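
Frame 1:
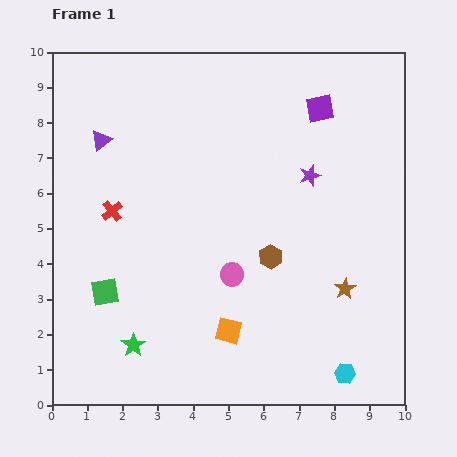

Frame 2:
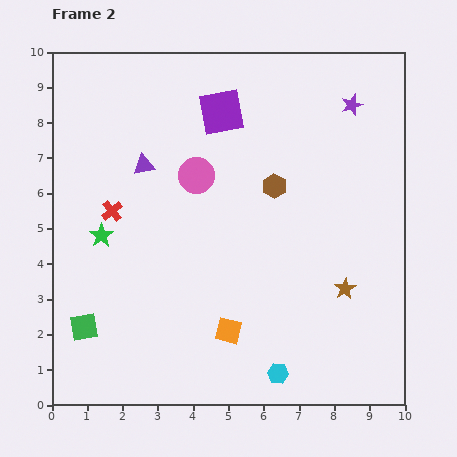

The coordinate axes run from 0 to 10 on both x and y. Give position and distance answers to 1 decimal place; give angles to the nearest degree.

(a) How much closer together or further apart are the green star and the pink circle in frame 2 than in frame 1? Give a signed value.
-0.2

Distance in frame 1: 3.4. Distance in frame 2: 3.2.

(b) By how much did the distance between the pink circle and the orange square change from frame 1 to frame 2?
+2.9

Distance in frame 1: 1.6. Distance in frame 2: 4.5.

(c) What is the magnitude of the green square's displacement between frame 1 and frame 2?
1.2

The green square moved from (1.5, 3.2) to (0.9, 2.2), a distance of √(0.6² + 1.0²) ≈ 1.2.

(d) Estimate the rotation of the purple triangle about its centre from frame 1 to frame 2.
28° clockwise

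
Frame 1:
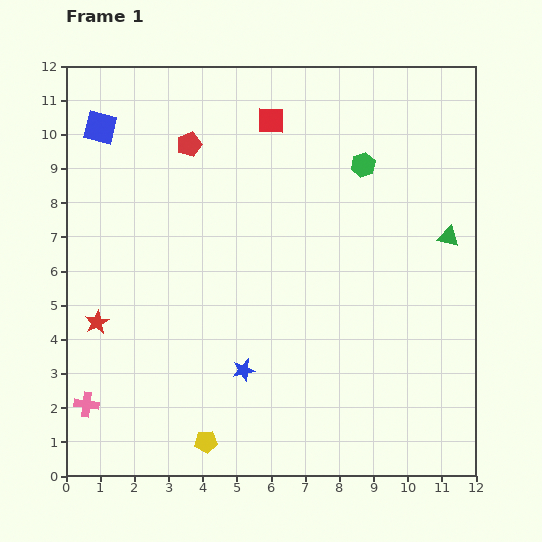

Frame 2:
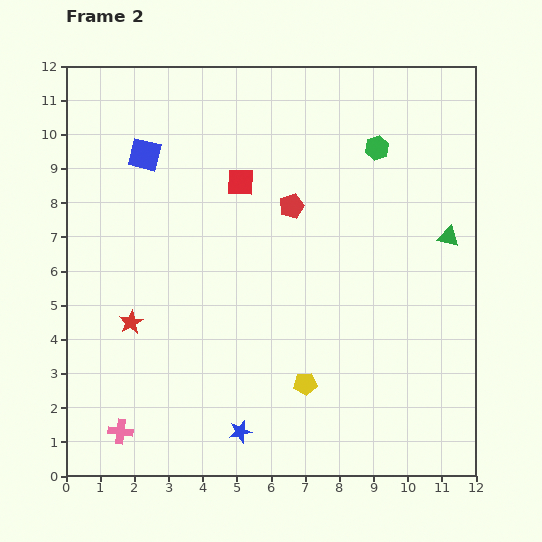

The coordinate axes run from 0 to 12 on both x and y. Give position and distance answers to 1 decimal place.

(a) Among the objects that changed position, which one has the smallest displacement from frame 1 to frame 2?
the green hexagon

(moved 0.6)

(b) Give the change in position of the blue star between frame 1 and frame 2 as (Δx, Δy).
(-0.1, -1.8)

The blue star was at (5.2, 3.1) in frame 1 and (5.1, 1.3) in frame 2.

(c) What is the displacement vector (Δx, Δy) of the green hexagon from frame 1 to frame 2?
(0.4, 0.5)

The green hexagon was at (8.7, 9.1) in frame 1 and (9.1, 9.6) in frame 2.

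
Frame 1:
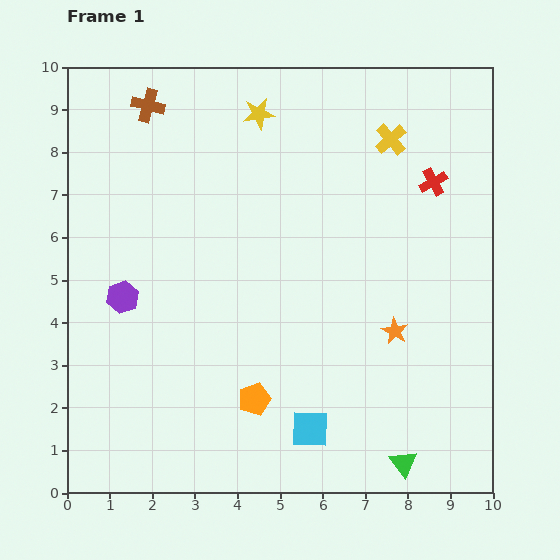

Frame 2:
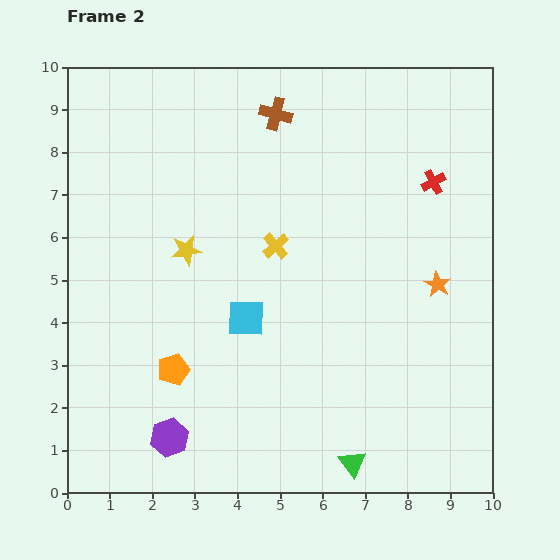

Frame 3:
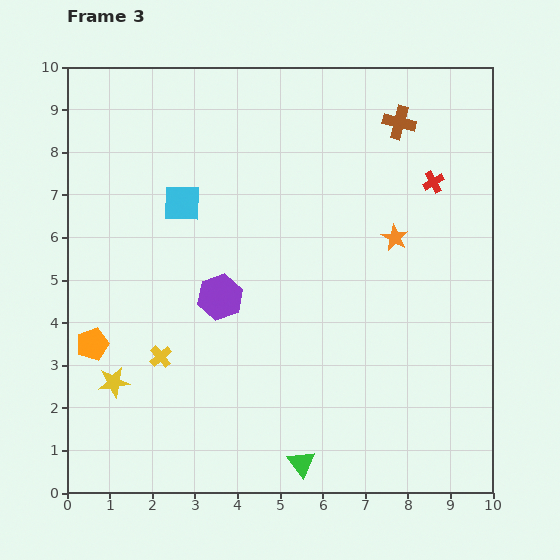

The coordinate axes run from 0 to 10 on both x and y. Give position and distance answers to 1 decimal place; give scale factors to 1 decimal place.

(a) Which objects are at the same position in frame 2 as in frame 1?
the red cross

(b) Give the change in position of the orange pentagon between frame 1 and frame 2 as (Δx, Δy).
(-1.9, 0.7)

The orange pentagon was at (4.4, 2.2) in frame 1 and (2.5, 2.9) in frame 2.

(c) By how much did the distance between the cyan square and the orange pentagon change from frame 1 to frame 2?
+0.6

Distance in frame 1: 1.5. Distance in frame 2: 2.1.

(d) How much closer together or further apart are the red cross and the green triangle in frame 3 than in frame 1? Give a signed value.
+0.7

Distance in frame 1: 6.6. Distance in frame 3: 7.3.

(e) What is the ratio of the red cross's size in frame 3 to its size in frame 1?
0.8×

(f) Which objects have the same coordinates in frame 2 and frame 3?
the red cross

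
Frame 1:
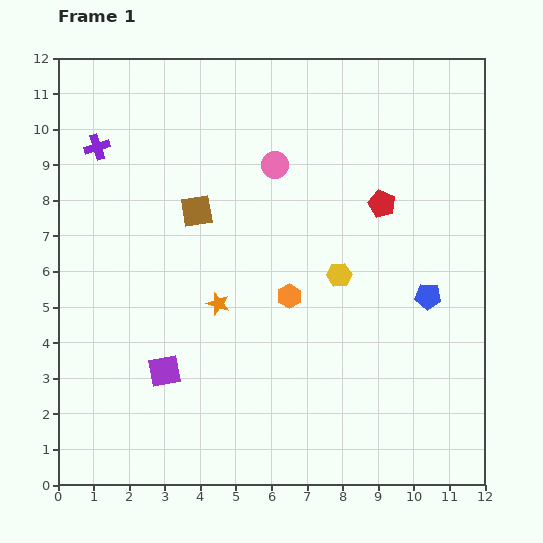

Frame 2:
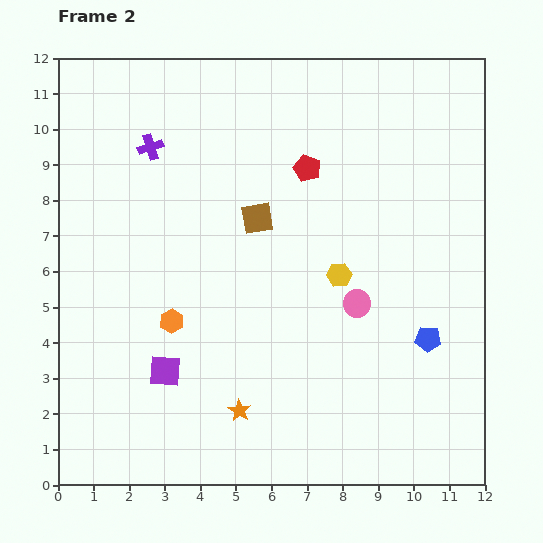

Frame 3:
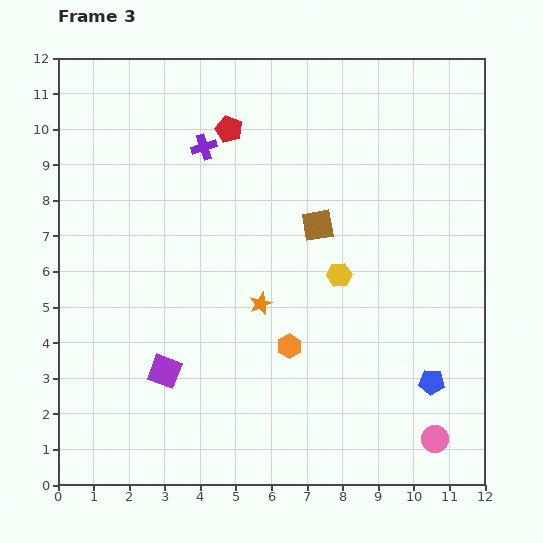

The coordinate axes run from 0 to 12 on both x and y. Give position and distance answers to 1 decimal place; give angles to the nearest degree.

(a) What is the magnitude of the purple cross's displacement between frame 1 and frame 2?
1.5

The purple cross moved from (1.1, 9.5) to (2.6, 9.5), a distance of √(1.5² + 0.0²) ≈ 1.5.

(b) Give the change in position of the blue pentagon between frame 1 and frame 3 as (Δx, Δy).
(0.1, -2.4)

The blue pentagon was at (10.4, 5.3) in frame 1 and (10.5, 2.9) in frame 3.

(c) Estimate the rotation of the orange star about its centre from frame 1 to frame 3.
30° clockwise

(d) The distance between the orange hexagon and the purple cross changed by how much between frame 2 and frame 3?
+1.2

Distance in frame 2: 4.9. Distance in frame 3: 6.1.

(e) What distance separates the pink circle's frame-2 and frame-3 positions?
4.4

The pink circle moved from (8.4, 5.1) to (10.6, 1.3), a distance of √(2.2² + 3.8²) ≈ 4.4.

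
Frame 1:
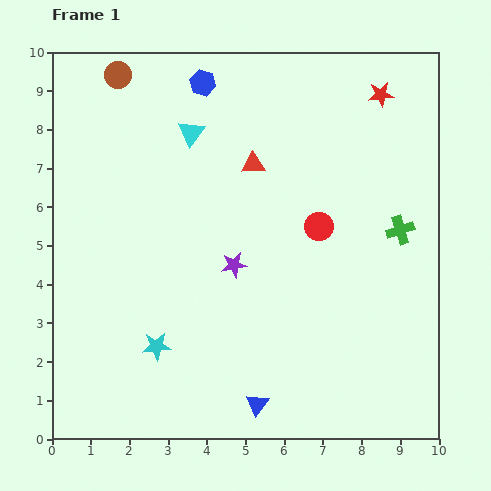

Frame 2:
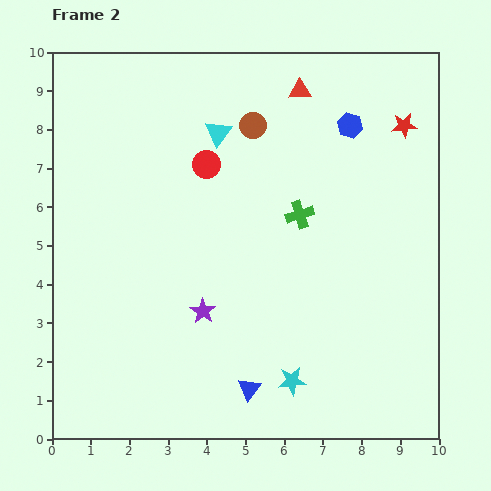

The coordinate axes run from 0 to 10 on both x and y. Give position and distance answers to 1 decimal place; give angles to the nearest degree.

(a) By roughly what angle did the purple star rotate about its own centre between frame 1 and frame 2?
30° counter-clockwise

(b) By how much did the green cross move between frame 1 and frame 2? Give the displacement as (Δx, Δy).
(-2.6, 0.4)

The green cross was at (9.0, 5.4) in frame 1 and (6.4, 5.8) in frame 2.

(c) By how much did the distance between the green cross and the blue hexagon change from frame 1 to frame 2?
-3.8

Distance in frame 1: 6.4. Distance in frame 2: 2.6.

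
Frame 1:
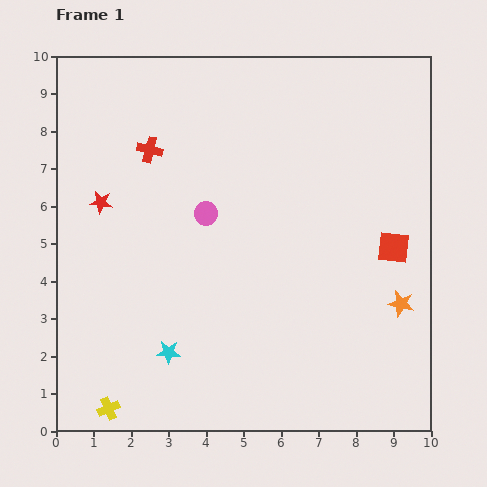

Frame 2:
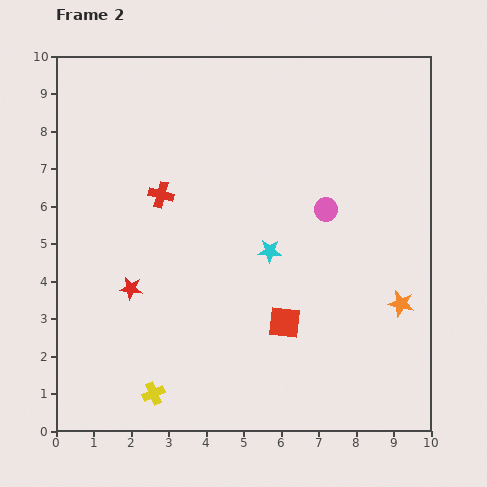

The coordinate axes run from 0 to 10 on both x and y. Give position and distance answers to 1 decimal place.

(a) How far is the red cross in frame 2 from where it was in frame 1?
1.2

The red cross moved from (2.5, 7.5) to (2.8, 6.3), a distance of √(0.3² + 1.2²) ≈ 1.2.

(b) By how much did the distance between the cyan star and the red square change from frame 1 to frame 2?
-4.7

Distance in frame 1: 6.6. Distance in frame 2: 1.9.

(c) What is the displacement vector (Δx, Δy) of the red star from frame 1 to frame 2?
(0.8, -2.3)

The red star was at (1.2, 6.1) in frame 1 and (2.0, 3.8) in frame 2.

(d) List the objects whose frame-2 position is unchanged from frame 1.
the orange star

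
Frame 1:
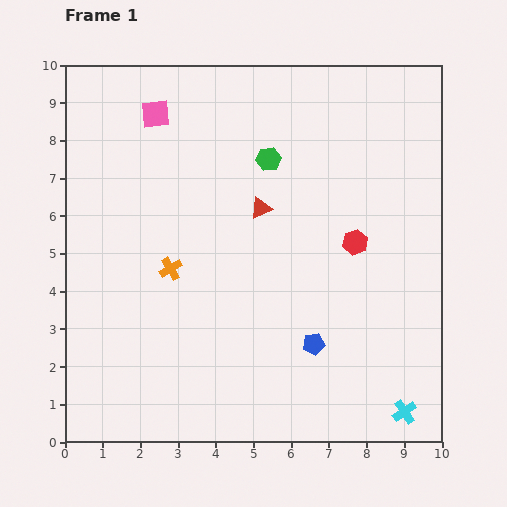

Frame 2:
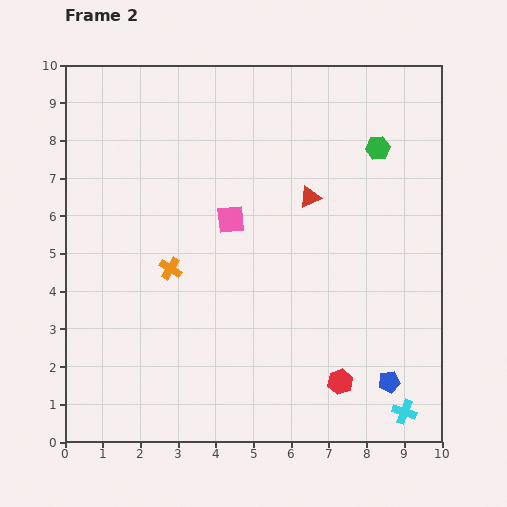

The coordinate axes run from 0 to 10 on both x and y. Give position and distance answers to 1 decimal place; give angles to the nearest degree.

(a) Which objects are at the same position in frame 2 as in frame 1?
the orange cross, the cyan cross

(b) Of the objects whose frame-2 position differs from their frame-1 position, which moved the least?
the red triangle

(moved 1.3)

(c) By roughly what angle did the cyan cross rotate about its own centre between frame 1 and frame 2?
36° counter-clockwise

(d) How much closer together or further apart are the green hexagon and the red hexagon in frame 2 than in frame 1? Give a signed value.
+3.1

Distance in frame 1: 3.2. Distance in frame 2: 6.3.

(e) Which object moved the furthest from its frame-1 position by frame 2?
the red hexagon

(moved 3.7; next 3.4)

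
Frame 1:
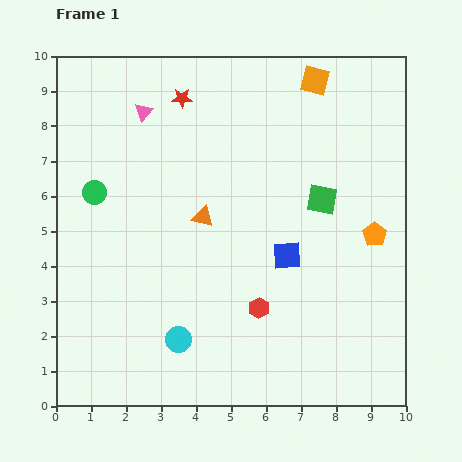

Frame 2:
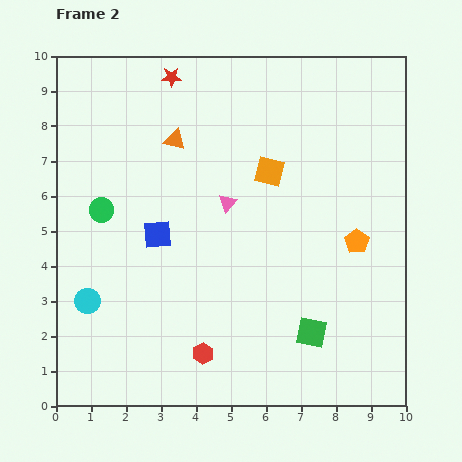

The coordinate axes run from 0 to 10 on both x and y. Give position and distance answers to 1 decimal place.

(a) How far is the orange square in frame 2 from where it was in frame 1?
2.9

The orange square moved from (7.4, 9.3) to (6.1, 6.7), a distance of √(1.3² + 2.6²) ≈ 2.9.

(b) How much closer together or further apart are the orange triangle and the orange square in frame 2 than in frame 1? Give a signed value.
-2.2

Distance in frame 1: 5.0. Distance in frame 2: 2.8.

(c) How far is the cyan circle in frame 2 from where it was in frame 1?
2.8

The cyan circle moved from (3.5, 1.9) to (0.9, 3.0), a distance of √(2.6² + 1.1²) ≈ 2.8.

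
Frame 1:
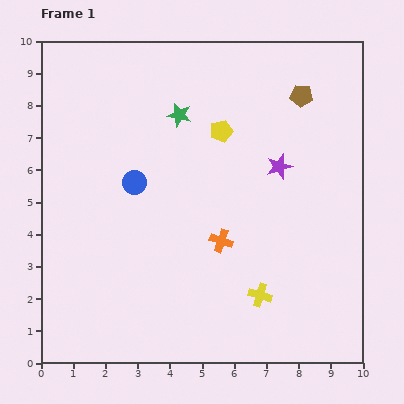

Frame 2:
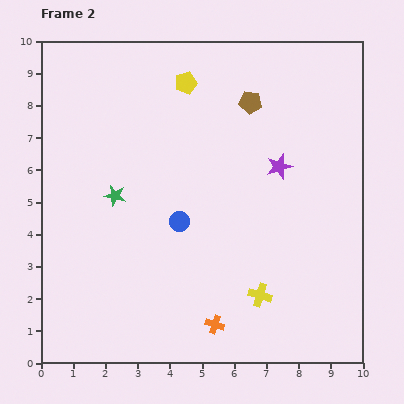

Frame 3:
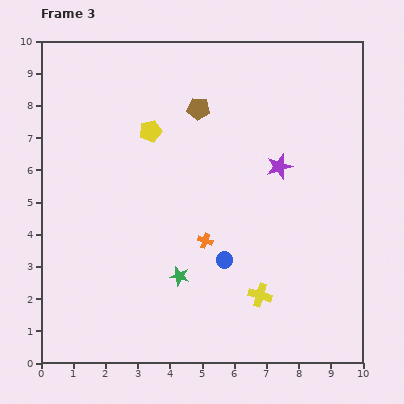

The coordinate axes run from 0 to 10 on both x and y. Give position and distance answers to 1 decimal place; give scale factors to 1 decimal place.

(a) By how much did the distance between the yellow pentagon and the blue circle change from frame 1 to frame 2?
+1.2

Distance in frame 1: 3.1. Distance in frame 2: 4.3.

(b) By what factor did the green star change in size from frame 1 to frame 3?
0.8×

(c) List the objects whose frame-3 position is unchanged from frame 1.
the yellow cross, the purple star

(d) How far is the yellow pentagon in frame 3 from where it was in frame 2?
1.9

The yellow pentagon moved from (4.5, 8.7) to (3.4, 7.2), a distance of √(1.1² + 1.5²) ≈ 1.9.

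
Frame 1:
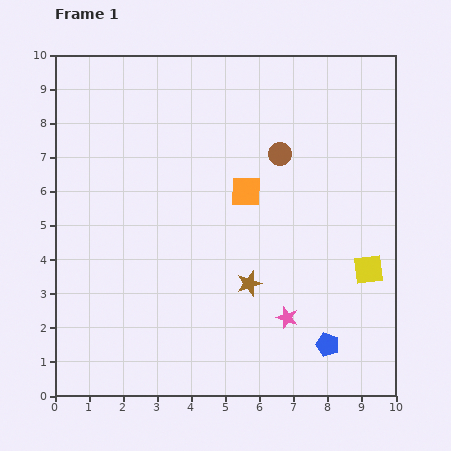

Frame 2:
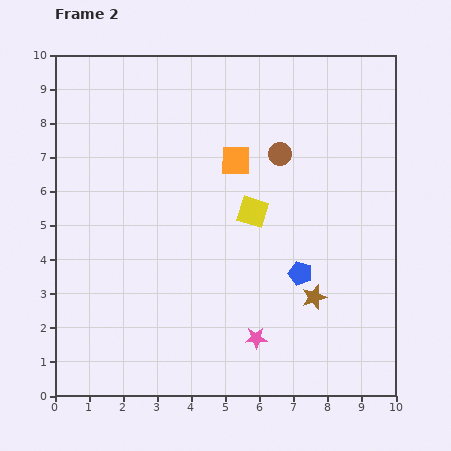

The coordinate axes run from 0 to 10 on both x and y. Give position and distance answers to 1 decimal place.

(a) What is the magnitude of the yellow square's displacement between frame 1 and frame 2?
3.8

The yellow square moved from (9.2, 3.7) to (5.8, 5.4), a distance of √(3.4² + 1.7²) ≈ 3.8.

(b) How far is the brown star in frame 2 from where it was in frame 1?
1.9

The brown star moved from (5.7, 3.3) to (7.6, 2.9), a distance of √(1.9² + 0.4²) ≈ 1.9.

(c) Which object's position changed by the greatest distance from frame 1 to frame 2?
the yellow square

(moved 3.8; next 2.2)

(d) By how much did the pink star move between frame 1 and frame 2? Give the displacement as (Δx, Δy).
(-0.9, -0.6)

The pink star was at (6.8, 2.3) in frame 1 and (5.9, 1.7) in frame 2.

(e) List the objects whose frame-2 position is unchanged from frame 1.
the brown circle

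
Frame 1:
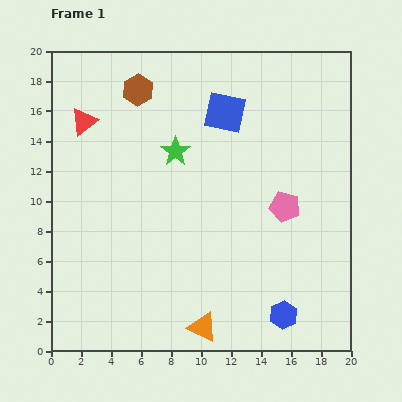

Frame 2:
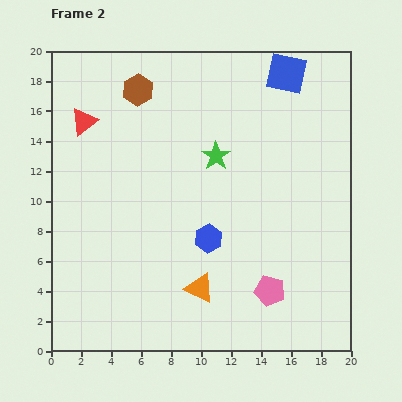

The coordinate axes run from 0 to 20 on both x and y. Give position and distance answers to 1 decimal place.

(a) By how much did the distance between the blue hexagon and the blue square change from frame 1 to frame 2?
-1.9

Distance in frame 1: 14.1. Distance in frame 2: 12.2.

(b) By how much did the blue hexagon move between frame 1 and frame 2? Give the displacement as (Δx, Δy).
(-5.0, 5.1)

The blue hexagon was at (15.5, 2.4) in frame 1 and (10.5, 7.5) in frame 2.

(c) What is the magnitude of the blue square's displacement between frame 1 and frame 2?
4.9

The blue square moved from (11.6, 15.9) to (15.7, 18.5), a distance of √(4.1² + 2.6²) ≈ 4.9.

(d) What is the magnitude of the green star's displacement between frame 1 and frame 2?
2.7

The green star moved from (8.3, 13.3) to (11.0, 13.0), a distance of √(2.7² + 0.3²) ≈ 2.7.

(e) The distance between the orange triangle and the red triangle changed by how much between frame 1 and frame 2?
-2.3

Distance in frame 1: 15.8. Distance in frame 2: 13.5.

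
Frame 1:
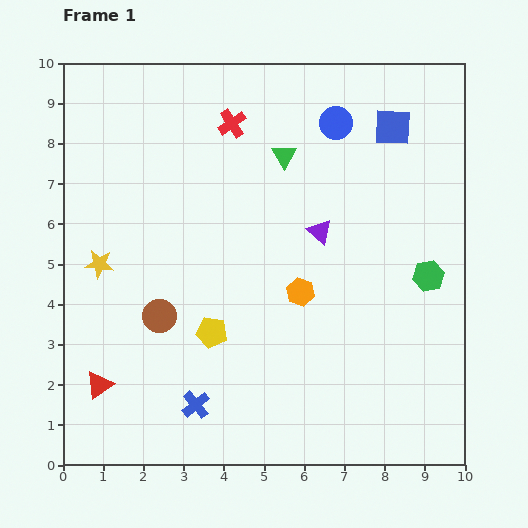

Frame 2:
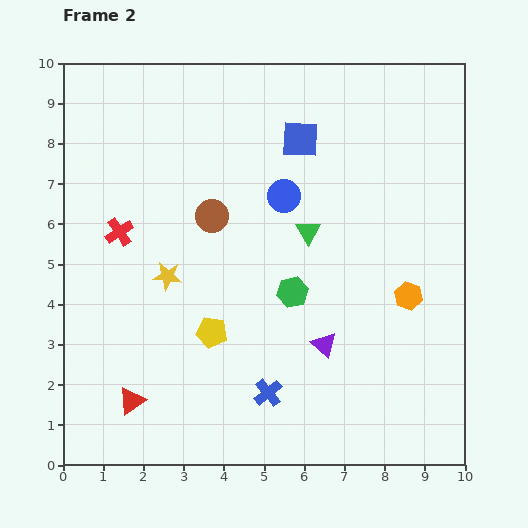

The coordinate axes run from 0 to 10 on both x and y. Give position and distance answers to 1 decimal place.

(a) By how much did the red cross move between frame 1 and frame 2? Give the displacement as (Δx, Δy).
(-2.8, -2.7)

The red cross was at (4.2, 8.5) in frame 1 and (1.4, 5.8) in frame 2.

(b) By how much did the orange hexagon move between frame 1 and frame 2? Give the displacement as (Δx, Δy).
(2.7, -0.1)

The orange hexagon was at (5.9, 4.3) in frame 1 and (8.6, 4.2) in frame 2.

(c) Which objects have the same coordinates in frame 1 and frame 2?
the yellow pentagon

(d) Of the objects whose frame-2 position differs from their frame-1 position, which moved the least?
the red triangle

(moved 0.9)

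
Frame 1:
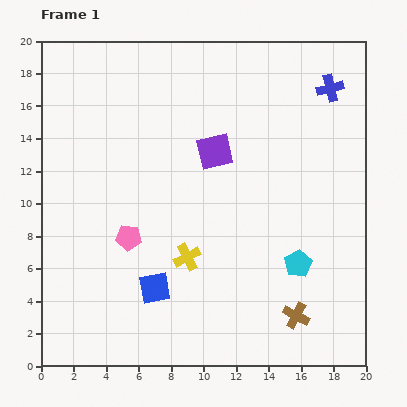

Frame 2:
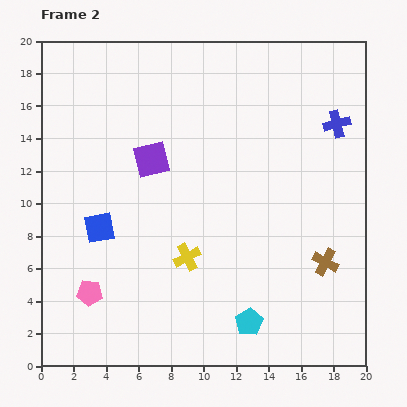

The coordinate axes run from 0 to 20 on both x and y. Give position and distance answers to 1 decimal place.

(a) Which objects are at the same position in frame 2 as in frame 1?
the yellow cross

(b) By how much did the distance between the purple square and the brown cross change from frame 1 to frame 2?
+1.1

Distance in frame 1: 11.3. Distance in frame 2: 12.4.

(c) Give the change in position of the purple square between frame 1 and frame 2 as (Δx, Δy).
(-3.9, -0.5)

The purple square was at (10.7, 13.2) in frame 1 and (6.8, 12.7) in frame 2.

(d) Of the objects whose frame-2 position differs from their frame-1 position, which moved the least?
the blue cross

(moved 2.2)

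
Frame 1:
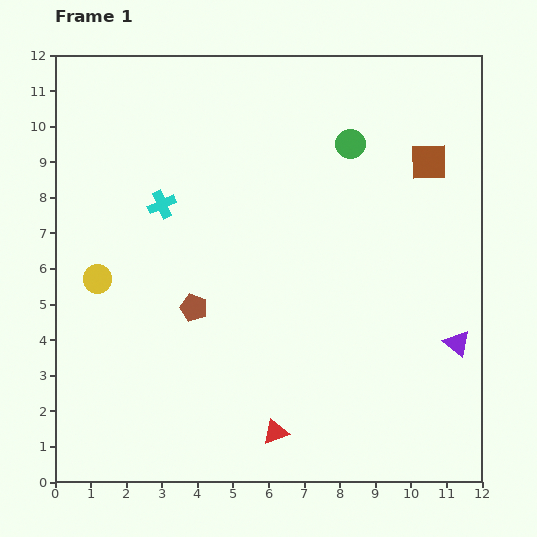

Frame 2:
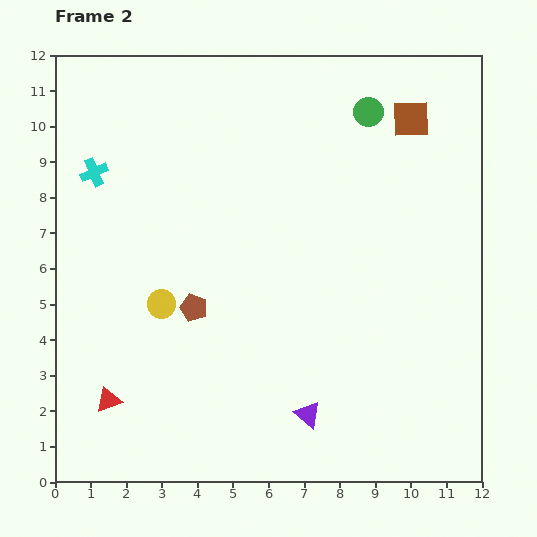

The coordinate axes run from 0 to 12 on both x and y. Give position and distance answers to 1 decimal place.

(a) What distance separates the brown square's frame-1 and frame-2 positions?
1.3

The brown square moved from (10.5, 9.0) to (10.0, 10.2), a distance of √(0.5² + 1.2²) ≈ 1.3.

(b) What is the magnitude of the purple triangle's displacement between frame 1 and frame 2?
4.7

The purple triangle moved from (11.3, 3.9) to (7.1, 1.9), a distance of √(4.2² + 2.0²) ≈ 4.7.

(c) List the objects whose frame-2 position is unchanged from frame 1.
the brown pentagon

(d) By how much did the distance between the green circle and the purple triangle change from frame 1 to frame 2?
+2.3

Distance in frame 1: 6.4. Distance in frame 2: 8.7.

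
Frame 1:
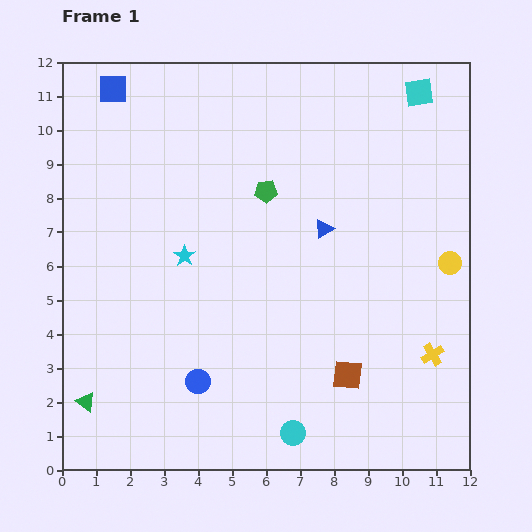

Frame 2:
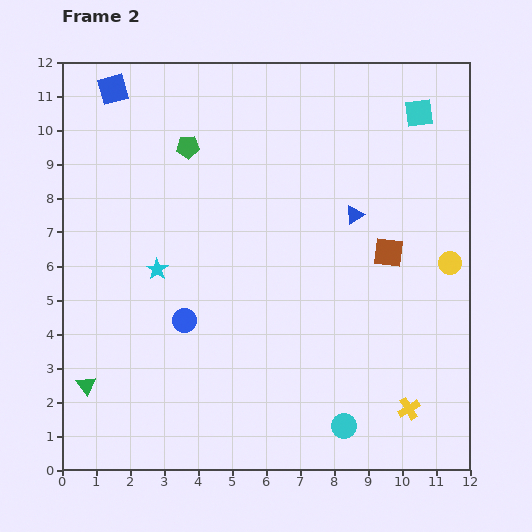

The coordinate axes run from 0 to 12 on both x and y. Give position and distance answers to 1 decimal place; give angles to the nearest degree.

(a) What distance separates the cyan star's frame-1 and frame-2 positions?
0.9

The cyan star moved from (3.6, 6.3) to (2.8, 5.9), a distance of √(0.8² + 0.4²) ≈ 0.9.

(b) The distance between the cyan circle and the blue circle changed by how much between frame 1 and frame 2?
+2.4

Distance in frame 1: 3.2. Distance in frame 2: 5.6.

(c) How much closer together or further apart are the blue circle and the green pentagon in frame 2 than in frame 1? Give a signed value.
-0.8

Distance in frame 1: 5.9. Distance in frame 2: 5.1.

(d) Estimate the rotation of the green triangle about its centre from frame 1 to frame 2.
15° clockwise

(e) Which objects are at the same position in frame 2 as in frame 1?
the yellow circle, the blue square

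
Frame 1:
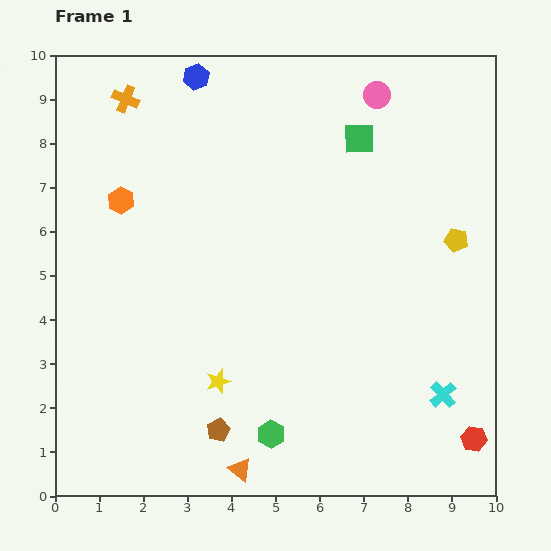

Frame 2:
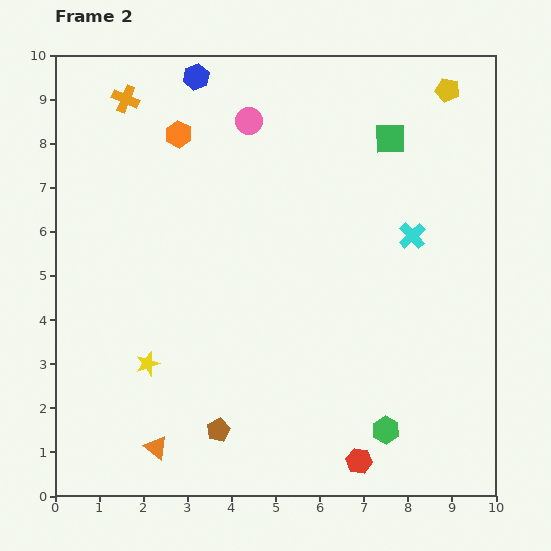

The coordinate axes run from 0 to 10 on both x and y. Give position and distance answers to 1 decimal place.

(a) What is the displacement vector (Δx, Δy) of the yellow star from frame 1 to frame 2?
(-1.6, 0.4)

The yellow star was at (3.7, 2.6) in frame 1 and (2.1, 3.0) in frame 2.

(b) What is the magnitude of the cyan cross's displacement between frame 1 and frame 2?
3.7

The cyan cross moved from (8.8, 2.3) to (8.1, 5.9), a distance of √(0.7² + 3.6²) ≈ 3.7.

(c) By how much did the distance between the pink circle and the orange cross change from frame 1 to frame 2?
-2.9

Distance in frame 1: 5.7. Distance in frame 2: 2.8.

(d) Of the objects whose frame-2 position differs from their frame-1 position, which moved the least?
the green square

(moved 0.7)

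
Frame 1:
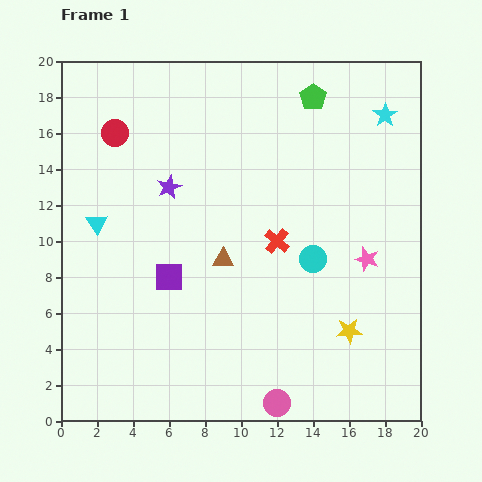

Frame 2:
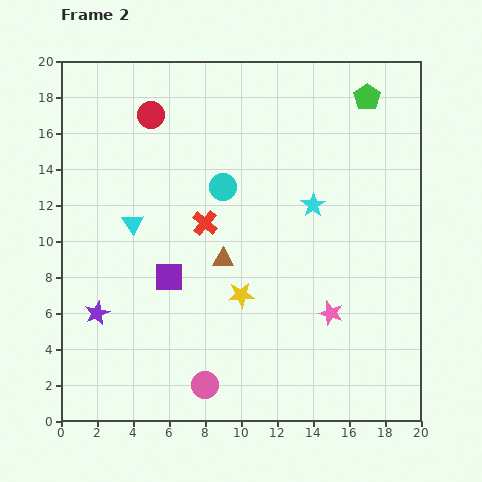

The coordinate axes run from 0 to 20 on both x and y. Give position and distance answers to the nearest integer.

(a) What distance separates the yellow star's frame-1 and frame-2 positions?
6

The yellow star moved from (16, 5) to (10, 7), a distance of √(6² + 2²) ≈ 6.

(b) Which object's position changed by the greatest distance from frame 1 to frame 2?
the purple star

(moved 8; next 6)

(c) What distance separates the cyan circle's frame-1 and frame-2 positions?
6

The cyan circle moved from (14, 9) to (9, 13), a distance of √(5² + 4²) ≈ 6.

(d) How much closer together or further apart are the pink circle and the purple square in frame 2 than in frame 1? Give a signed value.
-3

Distance in frame 1: 9. Distance in frame 2: 6.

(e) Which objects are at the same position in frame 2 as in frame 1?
the purple square, the brown triangle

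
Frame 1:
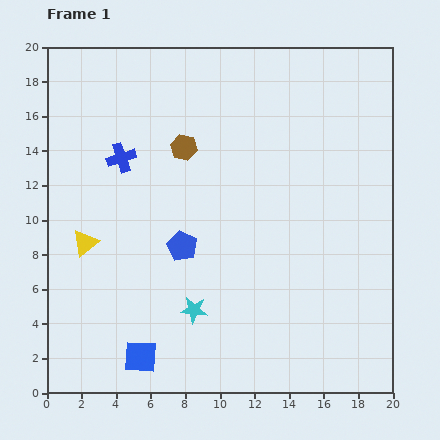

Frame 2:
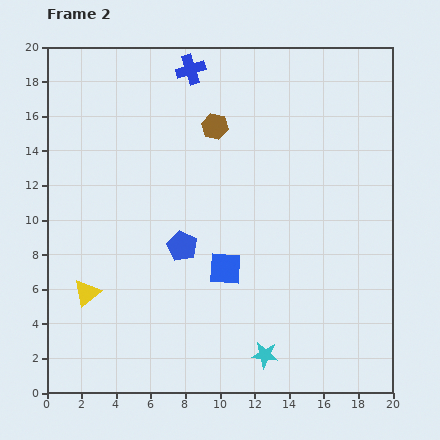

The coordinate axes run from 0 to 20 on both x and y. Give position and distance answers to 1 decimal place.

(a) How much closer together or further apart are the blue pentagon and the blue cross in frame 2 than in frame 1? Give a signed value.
+4.0

Distance in frame 1: 6.2. Distance in frame 2: 10.2.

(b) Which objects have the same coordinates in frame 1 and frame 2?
the blue pentagon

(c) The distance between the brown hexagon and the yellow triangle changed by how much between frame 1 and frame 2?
+4.2

Distance in frame 1: 7.9. Distance in frame 2: 12.1.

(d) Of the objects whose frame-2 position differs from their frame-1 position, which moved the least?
the brown hexagon

(moved 2.2)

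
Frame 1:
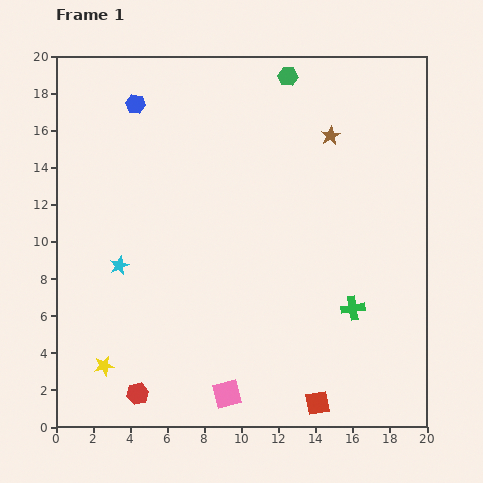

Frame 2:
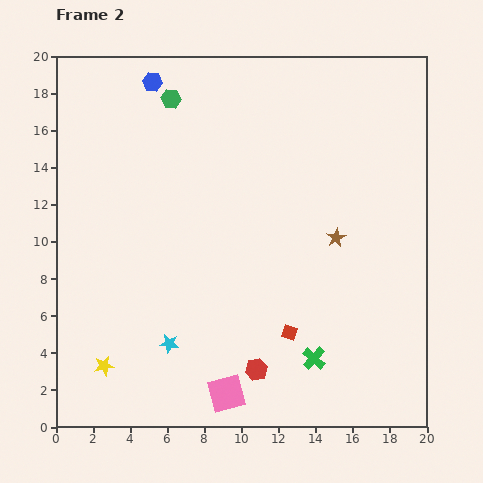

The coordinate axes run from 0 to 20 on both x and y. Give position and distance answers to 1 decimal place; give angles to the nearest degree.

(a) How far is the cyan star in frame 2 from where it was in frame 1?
5.0

The cyan star moved from (3.4, 8.7) to (6.1, 4.5), a distance of √(2.7² + 4.2²) ≈ 5.0.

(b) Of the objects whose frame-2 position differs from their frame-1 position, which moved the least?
the blue hexagon

(moved 1.5)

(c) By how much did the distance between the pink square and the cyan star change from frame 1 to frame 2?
-4.9

Distance in frame 1: 9.0. Distance in frame 2: 4.1.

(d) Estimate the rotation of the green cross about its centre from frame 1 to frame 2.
39° counter-clockwise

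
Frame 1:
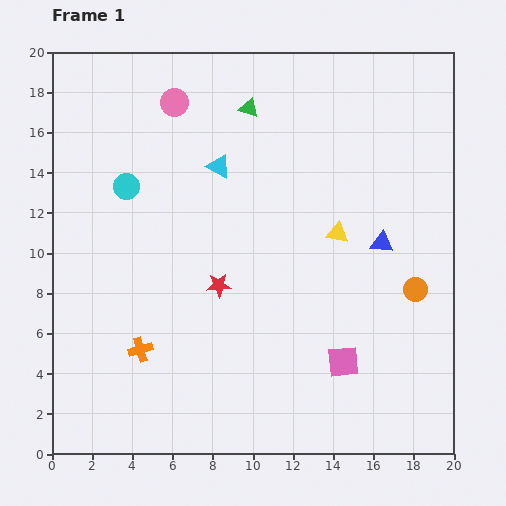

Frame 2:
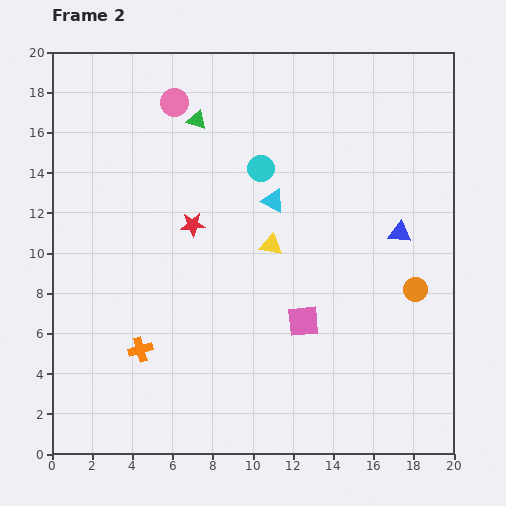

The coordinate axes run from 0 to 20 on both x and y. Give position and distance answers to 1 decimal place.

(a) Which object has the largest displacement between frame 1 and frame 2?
the cyan circle

(moved 6.8; next 3.4)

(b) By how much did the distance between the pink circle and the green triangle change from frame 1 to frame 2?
-2.3

Distance in frame 1: 3.7. Distance in frame 2: 1.4.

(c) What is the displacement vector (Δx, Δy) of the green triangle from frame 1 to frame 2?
(-2.6, -0.6)

The green triangle was at (9.8, 17.2) in frame 1 and (7.2, 16.6) in frame 2.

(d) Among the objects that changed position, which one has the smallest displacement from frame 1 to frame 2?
the blue triangle

(moved 1.0)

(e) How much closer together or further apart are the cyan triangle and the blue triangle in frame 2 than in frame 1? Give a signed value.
-2.4

Distance in frame 1: 8.9. Distance in frame 2: 6.5.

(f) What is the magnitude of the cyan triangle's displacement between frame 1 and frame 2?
3.2

The cyan triangle moved from (8.3, 14.3) to (11.0, 12.6), a distance of √(2.7² + 1.7²) ≈ 3.2.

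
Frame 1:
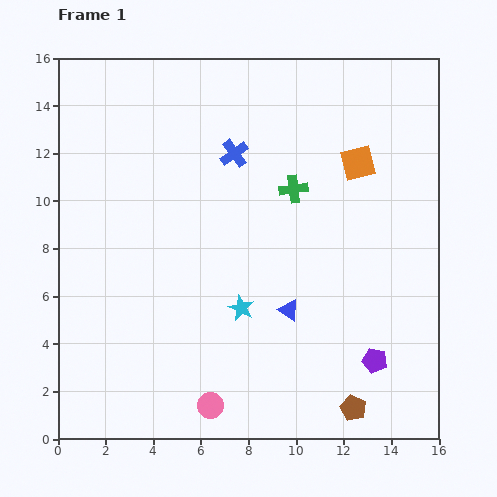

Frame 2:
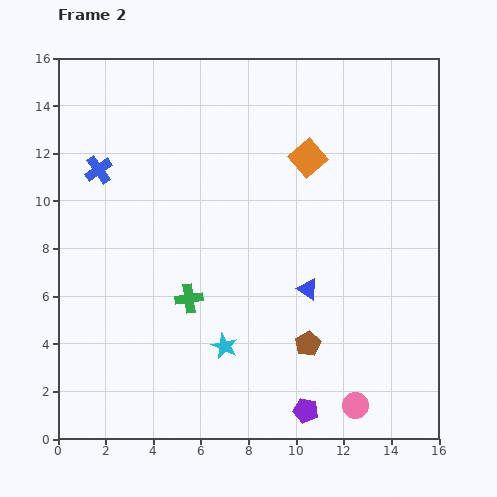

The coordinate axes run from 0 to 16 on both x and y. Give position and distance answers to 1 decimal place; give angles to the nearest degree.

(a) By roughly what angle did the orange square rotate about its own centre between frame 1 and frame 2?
27° counter-clockwise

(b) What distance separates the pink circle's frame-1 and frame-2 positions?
6.1

The pink circle moved from (6.4, 1.4) to (12.5, 1.4), a distance of √(6.1² + 0.0²) ≈ 6.1.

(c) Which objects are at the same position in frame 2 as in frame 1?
none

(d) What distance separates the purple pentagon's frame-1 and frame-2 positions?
3.6

The purple pentagon moved from (13.3, 3.3) to (10.4, 1.2), a distance of √(2.9² + 2.1²) ≈ 3.6.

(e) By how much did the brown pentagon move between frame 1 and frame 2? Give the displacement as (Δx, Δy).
(-1.9, 2.7)

The brown pentagon was at (12.4, 1.3) in frame 1 and (10.5, 4.0) in frame 2.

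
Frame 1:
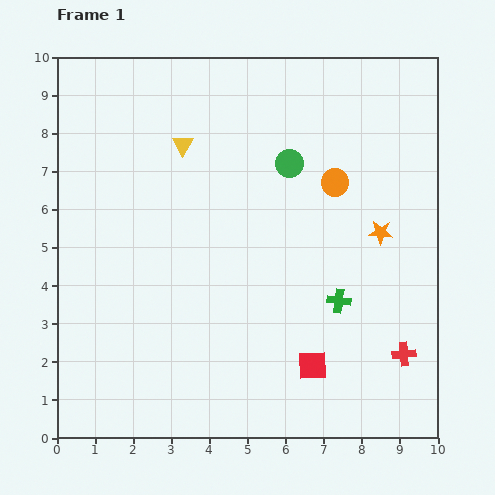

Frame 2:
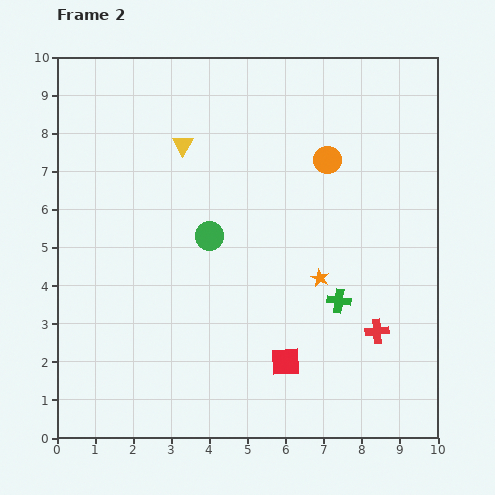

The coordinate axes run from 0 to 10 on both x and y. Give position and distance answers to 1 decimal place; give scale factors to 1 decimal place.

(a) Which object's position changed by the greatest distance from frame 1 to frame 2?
the green circle

(moved 2.8; next 2.0)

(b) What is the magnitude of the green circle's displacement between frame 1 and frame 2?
2.8

The green circle moved from (6.1, 7.2) to (4.0, 5.3), a distance of √(2.1² + 1.9²) ≈ 2.8.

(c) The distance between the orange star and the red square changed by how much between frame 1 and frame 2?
-1.5

Distance in frame 1: 3.9. Distance in frame 2: 2.4.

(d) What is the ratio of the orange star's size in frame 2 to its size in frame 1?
0.8×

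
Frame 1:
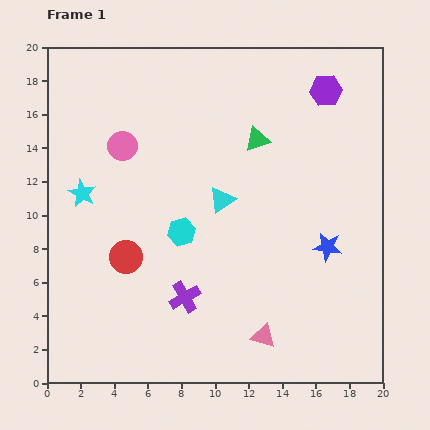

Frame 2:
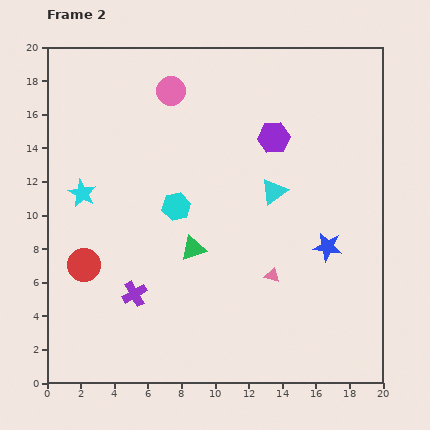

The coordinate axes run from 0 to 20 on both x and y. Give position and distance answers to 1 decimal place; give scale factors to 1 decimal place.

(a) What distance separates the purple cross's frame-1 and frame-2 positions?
3.0

The purple cross moved from (8.2, 5.1) to (5.2, 5.3), a distance of √(3.0² + 0.2²) ≈ 3.0.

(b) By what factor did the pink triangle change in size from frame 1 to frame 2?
0.6×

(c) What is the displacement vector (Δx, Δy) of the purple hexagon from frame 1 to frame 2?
(-3.1, -2.8)

The purple hexagon was at (16.6, 17.4) in frame 1 and (13.5, 14.6) in frame 2.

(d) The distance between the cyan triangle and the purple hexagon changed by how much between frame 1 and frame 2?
-5.8

Distance in frame 1: 9.0. Distance in frame 2: 3.2.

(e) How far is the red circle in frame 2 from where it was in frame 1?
2.5

The red circle moved from (4.7, 7.5) to (2.2, 7.0), a distance of √(2.5² + 0.5²) ≈ 2.5.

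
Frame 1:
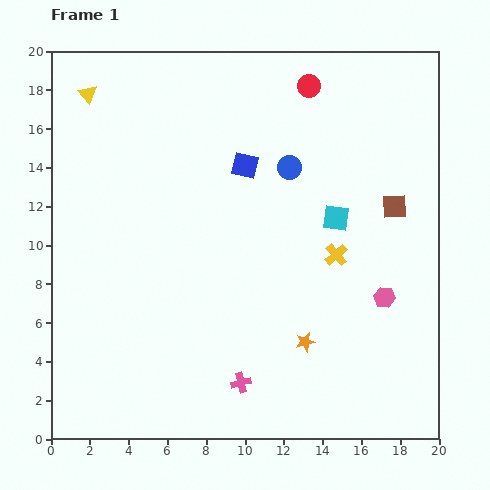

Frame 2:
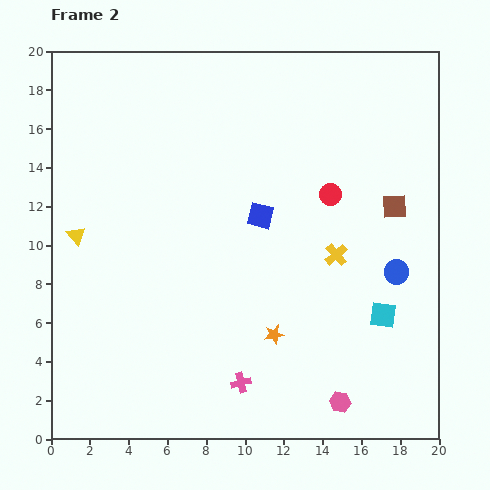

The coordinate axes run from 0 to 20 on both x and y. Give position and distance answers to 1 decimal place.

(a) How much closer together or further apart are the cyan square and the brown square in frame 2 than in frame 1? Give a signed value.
+2.5

Distance in frame 1: 3.1. Distance in frame 2: 5.6.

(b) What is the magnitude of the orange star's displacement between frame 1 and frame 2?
1.6

The orange star moved from (13.1, 5.0) to (11.5, 5.4), a distance of √(1.6² + 0.4²) ≈ 1.6.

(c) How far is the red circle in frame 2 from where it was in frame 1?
5.7

The red circle moved from (13.3, 18.2) to (14.4, 12.6), a distance of √(1.1² + 5.6²) ≈ 5.7.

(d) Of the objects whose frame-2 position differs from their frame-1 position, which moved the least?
the orange star

(moved 1.6)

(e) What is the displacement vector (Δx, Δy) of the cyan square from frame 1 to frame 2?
(2.4, -5.0)

The cyan square was at (14.7, 11.4) in frame 1 and (17.1, 6.4) in frame 2.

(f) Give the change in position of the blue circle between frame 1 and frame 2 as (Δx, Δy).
(5.5, -5.4)

The blue circle was at (12.3, 14.0) in frame 1 and (17.8, 8.6) in frame 2.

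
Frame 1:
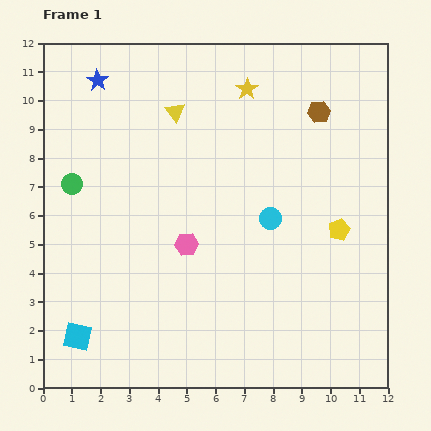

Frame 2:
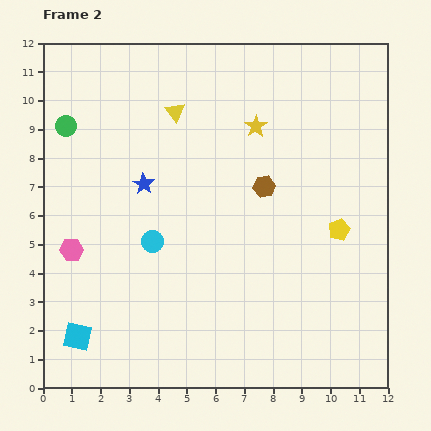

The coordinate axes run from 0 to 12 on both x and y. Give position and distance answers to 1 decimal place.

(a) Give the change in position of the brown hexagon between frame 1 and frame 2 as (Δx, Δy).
(-1.9, -2.6)

The brown hexagon was at (9.6, 9.6) in frame 1 and (7.7, 7.0) in frame 2.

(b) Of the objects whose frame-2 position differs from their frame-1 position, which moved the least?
the yellow star

(moved 1.3)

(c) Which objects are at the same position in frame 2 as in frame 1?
the yellow triangle, the cyan square, the yellow pentagon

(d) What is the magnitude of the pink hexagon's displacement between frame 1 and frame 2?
4.0

The pink hexagon moved from (5.0, 5.0) to (1.0, 4.8), a distance of √(4.0² + 0.2²) ≈ 4.0.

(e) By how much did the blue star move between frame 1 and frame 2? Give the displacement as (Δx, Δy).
(1.6, -3.6)

The blue star was at (1.9, 10.7) in frame 1 and (3.5, 7.1) in frame 2.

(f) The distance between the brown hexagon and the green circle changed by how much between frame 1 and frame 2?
-1.8

Distance in frame 1: 9.0. Distance in frame 2: 7.2.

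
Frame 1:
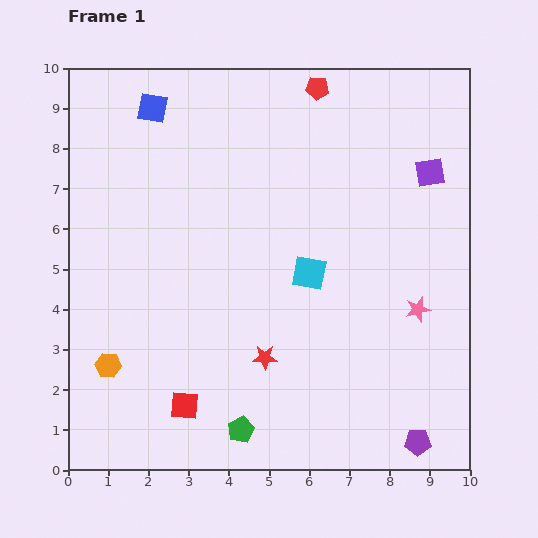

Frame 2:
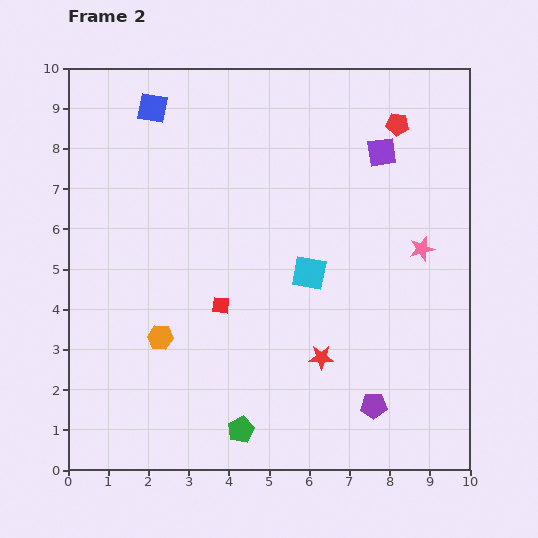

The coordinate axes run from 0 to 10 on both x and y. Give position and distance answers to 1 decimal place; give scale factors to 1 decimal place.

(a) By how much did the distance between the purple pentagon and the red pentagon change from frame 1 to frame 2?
-2.1

Distance in frame 1: 9.1. Distance in frame 2: 7.0.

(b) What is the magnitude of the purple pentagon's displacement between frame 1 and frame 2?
1.4

The purple pentagon moved from (8.7, 0.7) to (7.6, 1.6), a distance of √(1.1² + 0.9²) ≈ 1.4.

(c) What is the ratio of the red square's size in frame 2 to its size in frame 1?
0.6×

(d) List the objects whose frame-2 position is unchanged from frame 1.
the cyan square, the green pentagon, the blue square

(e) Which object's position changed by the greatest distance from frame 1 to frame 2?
the red square

(moved 2.7; next 2.2)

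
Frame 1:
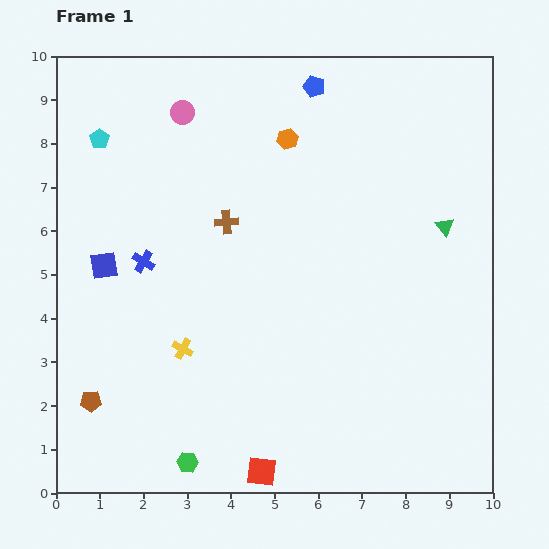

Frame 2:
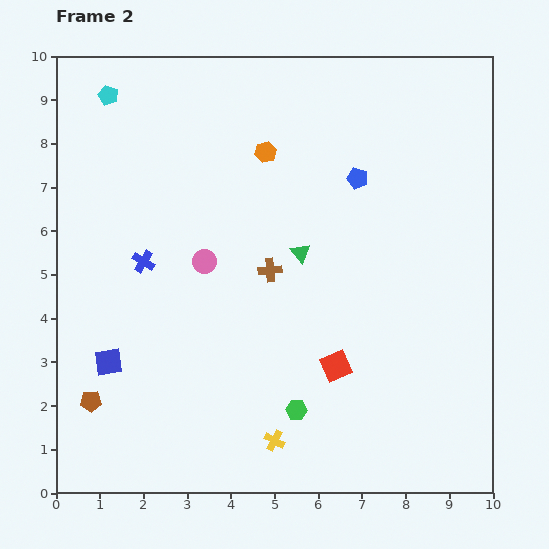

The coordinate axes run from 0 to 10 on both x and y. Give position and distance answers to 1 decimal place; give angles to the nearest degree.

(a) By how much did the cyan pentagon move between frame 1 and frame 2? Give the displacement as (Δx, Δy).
(0.2, 1.0)

The cyan pentagon was at (1.0, 8.1) in frame 1 and (1.2, 9.1) in frame 2.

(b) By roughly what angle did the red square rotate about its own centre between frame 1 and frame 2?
30° counter-clockwise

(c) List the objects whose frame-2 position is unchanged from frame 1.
the brown pentagon, the blue cross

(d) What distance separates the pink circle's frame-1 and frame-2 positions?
3.4

The pink circle moved from (2.9, 8.7) to (3.4, 5.3), a distance of √(0.5² + 3.4²) ≈ 3.4.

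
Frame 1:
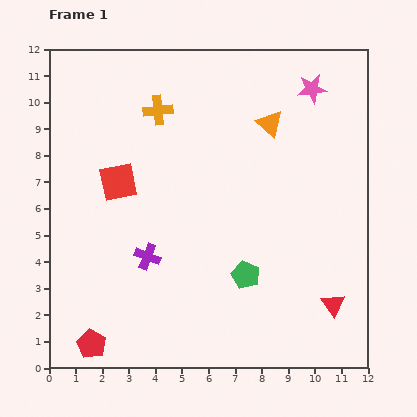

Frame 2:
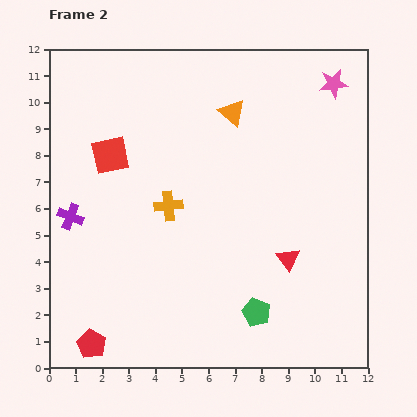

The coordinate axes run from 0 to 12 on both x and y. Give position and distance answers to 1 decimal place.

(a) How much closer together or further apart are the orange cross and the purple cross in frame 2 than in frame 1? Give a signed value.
-1.8

Distance in frame 1: 5.5. Distance in frame 2: 3.7.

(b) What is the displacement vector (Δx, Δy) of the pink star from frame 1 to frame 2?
(0.8, 0.2)

The pink star was at (9.9, 10.5) in frame 1 and (10.7, 10.7) in frame 2.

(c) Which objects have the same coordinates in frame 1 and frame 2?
the red pentagon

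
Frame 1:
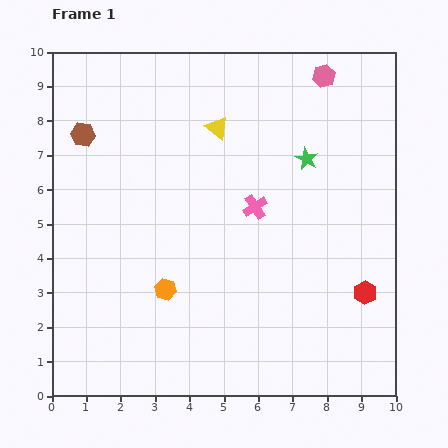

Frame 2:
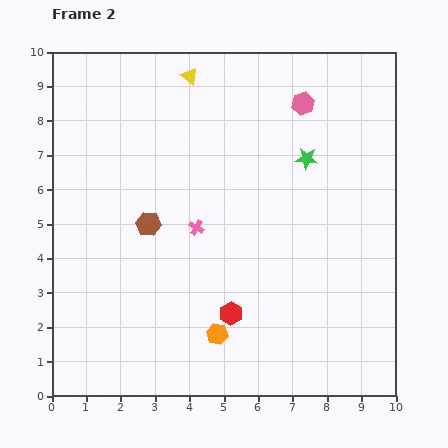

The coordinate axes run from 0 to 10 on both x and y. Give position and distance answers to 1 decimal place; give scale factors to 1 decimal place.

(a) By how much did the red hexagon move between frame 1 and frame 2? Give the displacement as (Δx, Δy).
(-3.9, -0.6)

The red hexagon was at (9.1, 3.0) in frame 1 and (5.2, 2.4) in frame 2.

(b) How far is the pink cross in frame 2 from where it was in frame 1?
1.8

The pink cross moved from (5.9, 5.5) to (4.2, 4.9), a distance of √(1.7² + 0.6²) ≈ 1.8.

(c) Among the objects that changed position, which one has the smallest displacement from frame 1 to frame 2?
the pink hexagon

(moved 1.0)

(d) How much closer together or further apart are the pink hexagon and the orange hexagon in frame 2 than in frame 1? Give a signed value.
-0.5

Distance in frame 1: 7.7. Distance in frame 2: 7.2.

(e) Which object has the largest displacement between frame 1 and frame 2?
the red hexagon

(moved 3.9; next 3.2)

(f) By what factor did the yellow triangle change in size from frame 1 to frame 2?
0.7×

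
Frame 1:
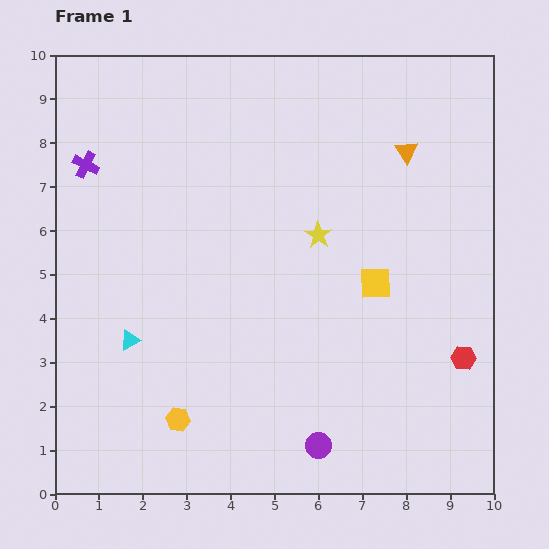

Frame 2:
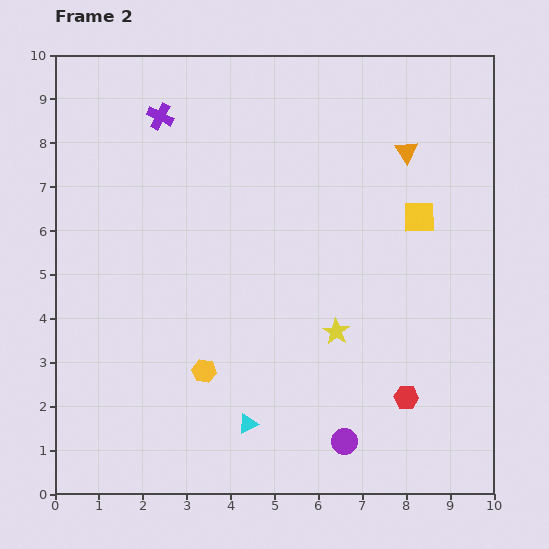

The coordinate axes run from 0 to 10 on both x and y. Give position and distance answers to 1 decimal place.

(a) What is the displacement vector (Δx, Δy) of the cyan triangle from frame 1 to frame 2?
(2.7, -1.9)

The cyan triangle was at (1.7, 3.5) in frame 1 and (4.4, 1.6) in frame 2.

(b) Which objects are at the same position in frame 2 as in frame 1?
the orange triangle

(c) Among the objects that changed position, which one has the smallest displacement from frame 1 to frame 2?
the purple circle

(moved 0.6)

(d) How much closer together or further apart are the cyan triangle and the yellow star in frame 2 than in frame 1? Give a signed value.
-2.0

Distance in frame 1: 4.9. Distance in frame 2: 2.9.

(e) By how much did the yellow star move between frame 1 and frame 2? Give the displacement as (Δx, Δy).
(0.4, -2.2)

The yellow star was at (6.0, 5.9) in frame 1 and (6.4, 3.7) in frame 2.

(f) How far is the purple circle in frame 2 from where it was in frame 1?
0.6

The purple circle moved from (6.0, 1.1) to (6.6, 1.2), a distance of √(0.6² + 0.1²) ≈ 0.6.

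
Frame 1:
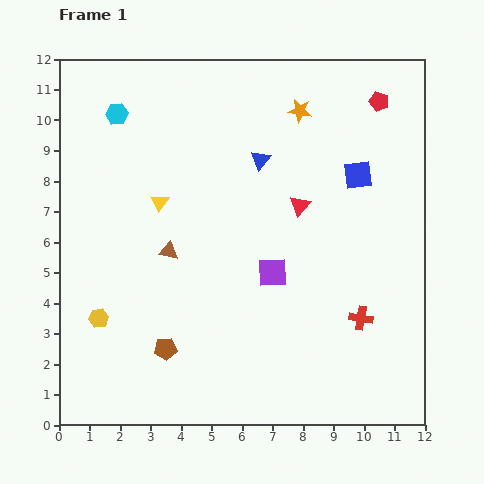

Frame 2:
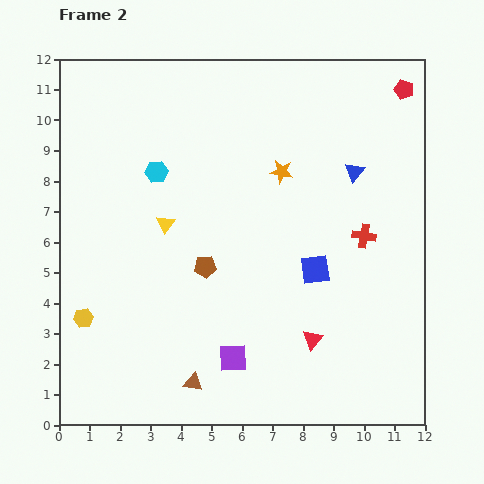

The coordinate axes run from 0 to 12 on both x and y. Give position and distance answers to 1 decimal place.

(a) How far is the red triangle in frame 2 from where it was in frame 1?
4.4

The red triangle moved from (7.9, 7.2) to (8.3, 2.8), a distance of √(0.4² + 4.4²) ≈ 4.4.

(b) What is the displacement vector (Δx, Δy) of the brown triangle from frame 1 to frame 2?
(0.8, -4.3)

The brown triangle was at (3.6, 5.7) in frame 1 and (4.4, 1.4) in frame 2.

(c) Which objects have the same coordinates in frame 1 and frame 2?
none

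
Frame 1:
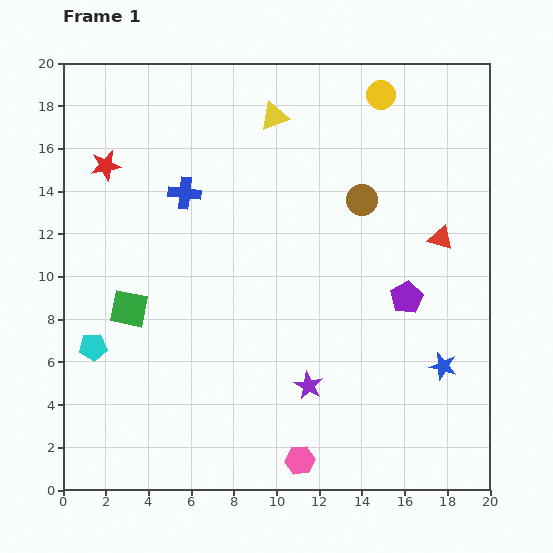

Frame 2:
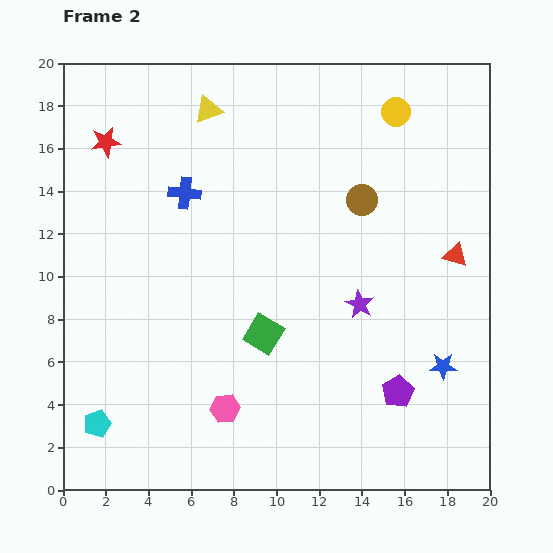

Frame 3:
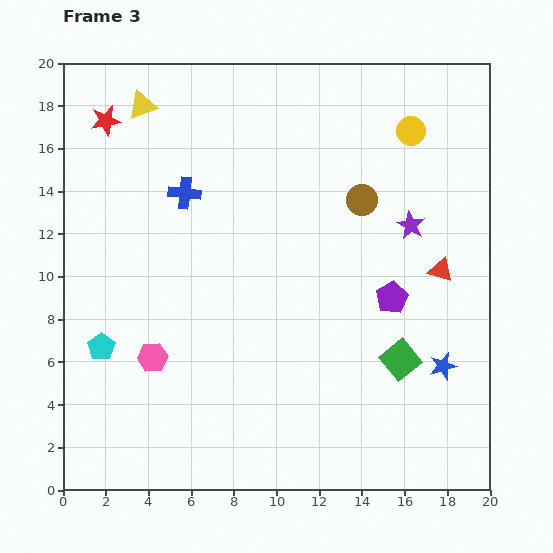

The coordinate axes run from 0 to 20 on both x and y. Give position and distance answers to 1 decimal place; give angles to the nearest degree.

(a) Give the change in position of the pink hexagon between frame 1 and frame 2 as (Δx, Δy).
(-3.5, 2.4)

The pink hexagon was at (11.1, 1.4) in frame 1 and (7.6, 3.8) in frame 2.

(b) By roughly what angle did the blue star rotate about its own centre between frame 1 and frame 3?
31° counter-clockwise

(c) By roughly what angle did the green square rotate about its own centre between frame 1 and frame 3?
39° clockwise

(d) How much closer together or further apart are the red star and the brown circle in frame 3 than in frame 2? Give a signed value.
+0.3

Distance in frame 2: 12.3. Distance in frame 3: 12.6.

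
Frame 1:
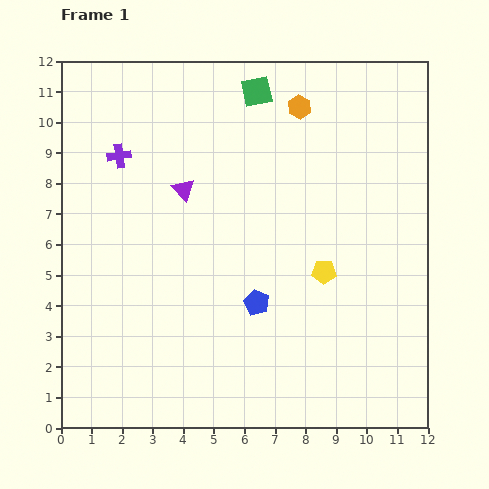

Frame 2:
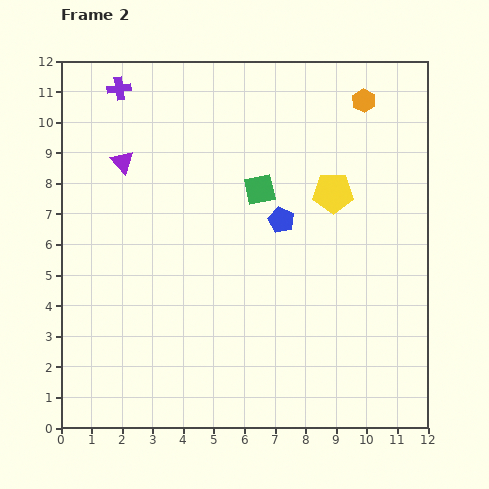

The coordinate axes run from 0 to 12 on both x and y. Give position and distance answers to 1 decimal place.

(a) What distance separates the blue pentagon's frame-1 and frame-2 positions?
2.8

The blue pentagon moved from (6.4, 4.1) to (7.2, 6.8), a distance of √(0.8² + 2.7²) ≈ 2.8.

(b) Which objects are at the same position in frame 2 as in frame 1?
none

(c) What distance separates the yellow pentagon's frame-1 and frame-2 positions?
2.6

The yellow pentagon moved from (8.6, 5.1) to (8.9, 7.7), a distance of √(0.3² + 2.6²) ≈ 2.6.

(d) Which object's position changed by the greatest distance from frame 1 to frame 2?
the green square

(moved 3.2; next 2.8)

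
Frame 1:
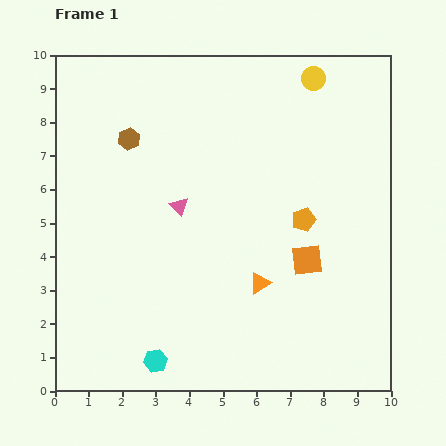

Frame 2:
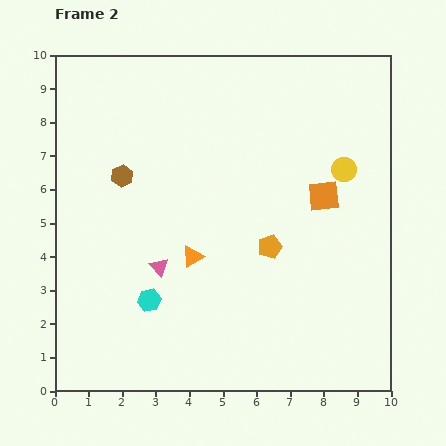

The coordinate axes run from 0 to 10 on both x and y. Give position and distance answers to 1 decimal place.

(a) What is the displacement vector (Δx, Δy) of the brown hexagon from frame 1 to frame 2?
(-0.2, -1.1)

The brown hexagon was at (2.2, 7.5) in frame 1 and (2.0, 6.4) in frame 2.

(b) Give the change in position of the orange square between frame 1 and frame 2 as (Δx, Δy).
(0.5, 1.9)

The orange square was at (7.5, 3.9) in frame 1 and (8.0, 5.8) in frame 2.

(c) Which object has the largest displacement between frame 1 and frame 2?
the yellow circle

(moved 2.8; next 2.2)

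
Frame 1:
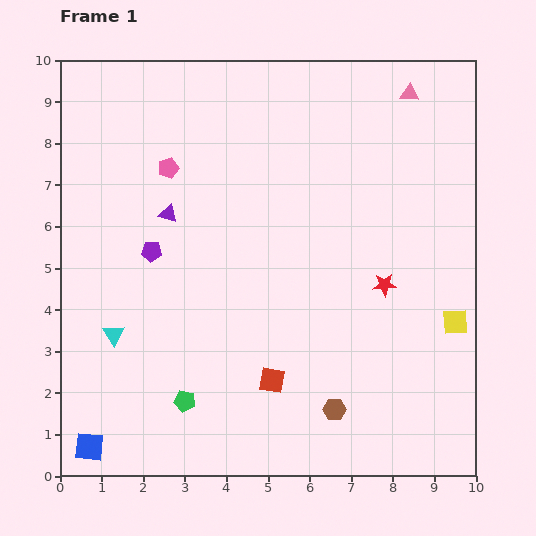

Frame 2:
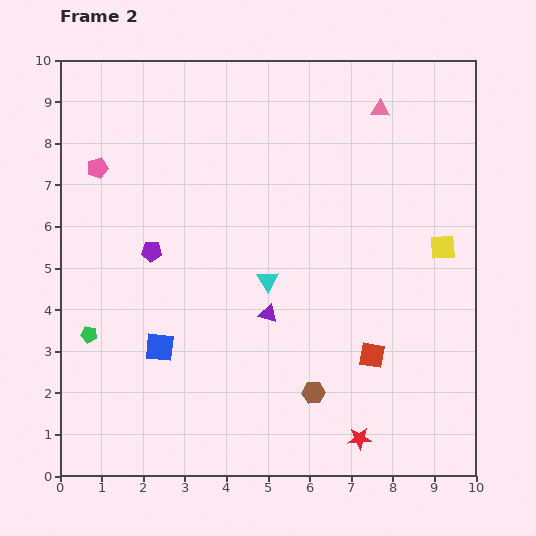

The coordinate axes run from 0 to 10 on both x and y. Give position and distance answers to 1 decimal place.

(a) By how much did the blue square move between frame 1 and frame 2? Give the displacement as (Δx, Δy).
(1.7, 2.4)

The blue square was at (0.7, 0.7) in frame 1 and (2.4, 3.1) in frame 2.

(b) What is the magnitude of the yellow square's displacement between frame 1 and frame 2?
1.8

The yellow square moved from (9.5, 3.7) to (9.2, 5.5), a distance of √(0.3² + 1.8²) ≈ 1.8.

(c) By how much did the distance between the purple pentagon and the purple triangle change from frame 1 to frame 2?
+2.2

Distance in frame 1: 1.0. Distance in frame 2: 3.2.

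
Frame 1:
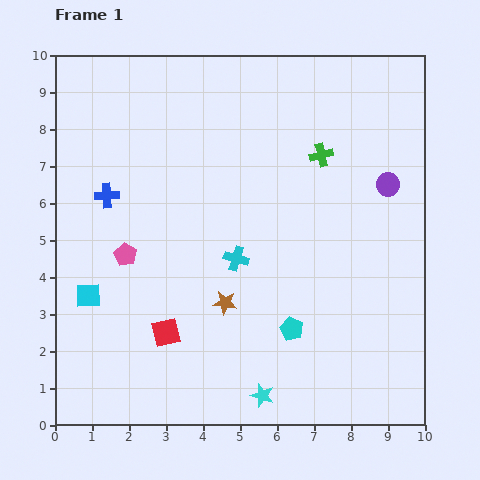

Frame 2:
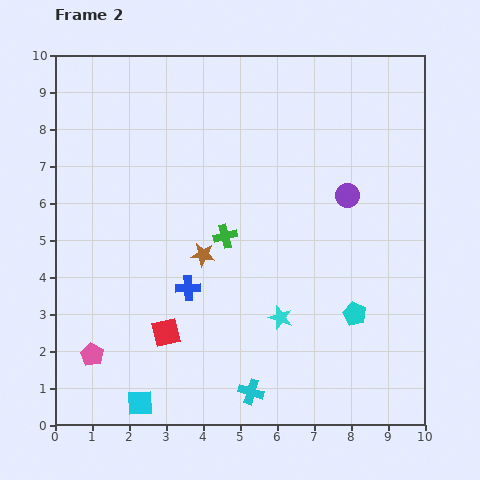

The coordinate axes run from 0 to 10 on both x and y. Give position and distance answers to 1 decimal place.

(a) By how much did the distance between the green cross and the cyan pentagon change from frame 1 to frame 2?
-0.7

Distance in frame 1: 4.8. Distance in frame 2: 4.1.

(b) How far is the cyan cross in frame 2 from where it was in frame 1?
3.6

The cyan cross moved from (4.9, 4.5) to (5.3, 0.9), a distance of √(0.4² + 3.6²) ≈ 3.6.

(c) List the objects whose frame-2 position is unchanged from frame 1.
the red square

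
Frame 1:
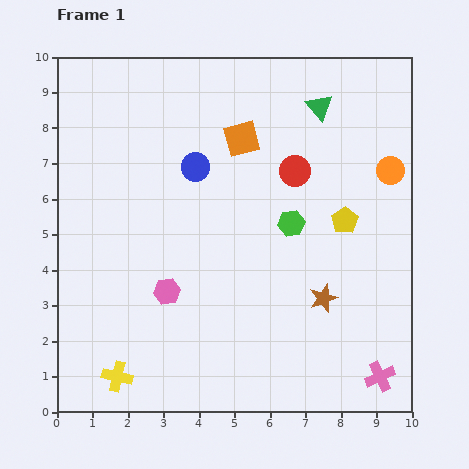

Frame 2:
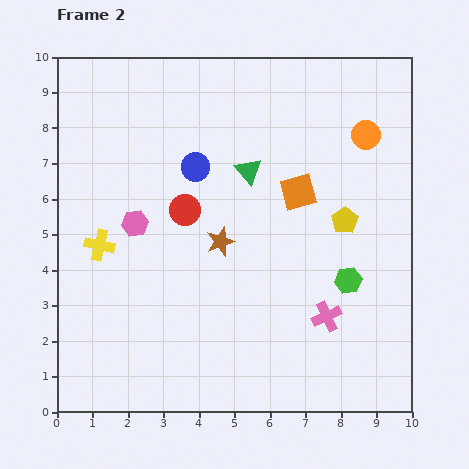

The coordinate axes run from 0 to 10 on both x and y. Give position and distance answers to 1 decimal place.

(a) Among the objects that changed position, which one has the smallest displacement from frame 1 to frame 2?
the orange circle

(moved 1.2)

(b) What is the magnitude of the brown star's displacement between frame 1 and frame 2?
3.3

The brown star moved from (7.5, 3.2) to (4.6, 4.8), a distance of √(2.9² + 1.6²) ≈ 3.3.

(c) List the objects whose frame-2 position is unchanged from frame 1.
the yellow pentagon, the blue circle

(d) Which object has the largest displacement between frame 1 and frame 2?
the yellow cross

(moved 3.7; next 3.3)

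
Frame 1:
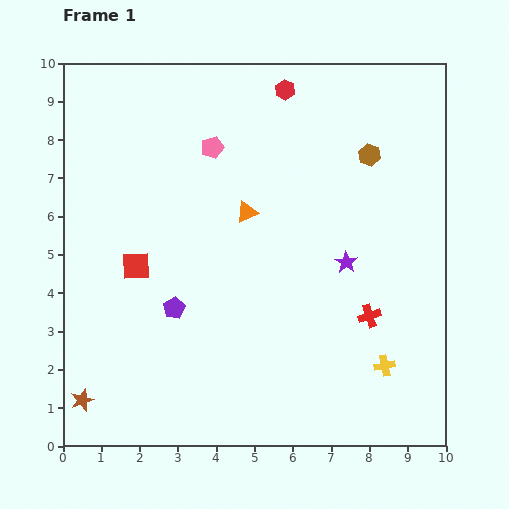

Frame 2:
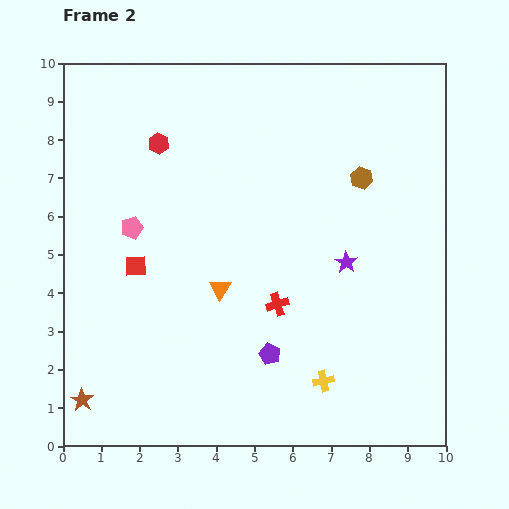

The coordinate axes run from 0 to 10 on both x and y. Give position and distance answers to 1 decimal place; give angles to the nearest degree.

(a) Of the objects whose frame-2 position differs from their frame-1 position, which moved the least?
the brown hexagon

(moved 0.6)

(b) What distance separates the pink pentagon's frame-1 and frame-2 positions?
3.0

The pink pentagon moved from (3.9, 7.8) to (1.8, 5.7), a distance of √(2.1² + 2.1²) ≈ 3.0.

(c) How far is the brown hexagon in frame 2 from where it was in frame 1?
0.6

The brown hexagon moved from (8.0, 7.6) to (7.8, 7.0), a distance of √(0.2² + 0.6²) ≈ 0.6.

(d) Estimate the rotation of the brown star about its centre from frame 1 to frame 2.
20° counter-clockwise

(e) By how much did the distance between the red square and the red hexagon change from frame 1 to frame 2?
-2.7

Distance in frame 1: 6.0. Distance in frame 2: 3.3.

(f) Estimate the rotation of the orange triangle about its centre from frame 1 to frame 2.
36° counter-clockwise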